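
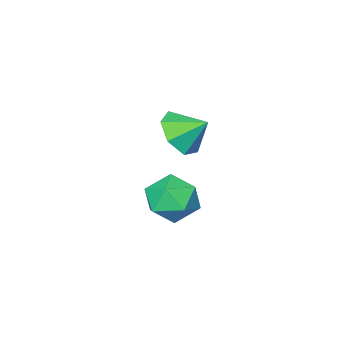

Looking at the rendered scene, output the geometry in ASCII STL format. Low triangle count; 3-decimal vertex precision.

solid 
facet normal 0.423 -0.684 -0.595
outer loop
vertex -0.095 -1.547 -0.113
vertex -0.577 -2.341 0.457
vertex -0.95 -1.81 -0.419
endloop
endfacet
facet normal -0.212 0.951 -0.226
outer loop
vertex -0.095 -1.547 -0.113
vertex -0.95 -1.81 -0.419
vertex -1.123 -1.459 1.223
endloop
endfacet
facet normal 0.424 -0.683 -0.595
outer loop
vertex -0.95 -1.81 -0.419
vertex -0.577 -2.341 0.457
vertex -1.524 -2.473 -0.066
endloop
endfacet
facet normal -0.791 0.575 -0.206
outer loop
vertex -0.95 -1.81 -0.419
vertex -1.524 -2.473 -0.066
vertex -1.123 -1.459 1.223
endloop
endfacet
facet normal 0.424 -0.683 -0.595
outer loop
vertex -1.524 -2.473 -0.066
vertex -0.577 -2.341 0.457
vertex -1.385 -3.037 0.681
endloop
endfacet
facet normal -0.968 0.078 0.239
outer loop
vertex -1.524 -2.473 -0.066
vertex -1.385 -3.037 0.681
vertex -1.123 -1.459 1.223
endloop
endfacet
facet normal 0.424 -0.684 -0.594
outer loop
vertex -1.385 -3.037 0.681
vertex -0.577 -2.341 0.457
vertex -0.638 -3.076 1.259
endloop
endfacet
facet normal -0.609 -0.165 0.776
outer loop
vertex -1.385 -3.037 0.681
vertex -0.638 -3.076 1.259
vertex -1.123 -1.459 1.223
endloop
endfacet
facet normal 0.423 -0.684 -0.594
outer loop
vertex -0.638 -3.076 1.259
vertex -0.577 -2.341 0.457
vertex 0.156 -2.562 1.233
endloop
endfacet
facet normal 0.015 0.027 1.000
outer loop
vertex -0.638 -3.076 1.259
vertex 0.156 -2.562 1.233
vertex -1.123 -1.459 1.223
endloop
endfacet
facet normal 0.423 -0.683 -0.595
outer loop
vertex 0.156 -2.562 1.233
vertex -0.577 -2.341 0.457
vertex 0.397 -1.881 0.622
endloop
endfacet
facet normal 0.435 0.511 0.741
outer loop
vertex 0.156 -2.562 1.233
vertex 0.397 -1.881 0.622
vertex -1.123 -1.459 1.223
endloop
endfacet
facet normal 0.424 -0.684 -0.594
outer loop
vertex 0.397 -1.881 0.622
vertex -0.577 -2.341 0.457
vertex -0.095 -1.547 -0.113
endloop
endfacet
facet normal 0.333 0.922 0.196
outer loop
vertex 0.397 -1.881 0.622
vertex -0.095 -1.547 -0.113
vertex -1.123 -1.459 1.223
endloop
endfacet
facet normal -0.016 0.862 -0.506
outer loop
vertex -0.942 -3.104 -4.889
vertex -1.956 -2.795 -4.33
vertex -0.896 -2.497 -3.856
endloop
endfacet
facet normal 0.654 0.639 -0.405
outer loop
vertex -0.942 -3.104 -4.889
vertex -0.896 -2.497 -3.856
vertex -0.135 -3.402 -4.055
endloop
endfacet
facet normal 0.717 -0.009 -0.697
outer loop
vertex -0.942 -3.104 -4.889
vertex -0.135 -3.402 -4.055
vertex -0.724 -4.258 -4.65
endloop
endfacet
facet normal 0.086 -0.186 -0.979
outer loop
vertex -0.942 -3.104 -4.889
vertex -0.724 -4.258 -4.65
vertex -1.85 -3.884 -4.82
endloop
endfacet
facet normal -0.367 0.352 -0.861
outer loop
vertex -0.942 -3.104 -4.889
vertex -1.85 -3.884 -4.82
vertex -1.956 -2.795 -4.33
endloop
endfacet
facet normal 0.762 0.575 0.298
outer loop
vertex -0.135 -3.402 -4.055
vertex -0.896 -2.497 -3.856
vertex -0.65 -3.276 -2.98
endloop
endfacet
facet normal -0.323 0.937 0.134
outer loop
vertex -0.896 -2.497 -3.856
vertex -1.956 -2.795 -4.33
vertex -1.776 -2.902 -3.15
endloop
endfacet
facet normal -0.891 0.111 -0.440
outer loop
vertex -1.956 -2.795 -4.33
vertex -1.85 -3.884 -4.82
vertex -2.365 -3.758 -3.745
endloop
endfacet
facet normal -0.157 -0.759 -0.631
outer loop
vertex -1.85 -3.884 -4.82
vertex -0.724 -4.258 -4.65
vertex -1.604 -4.663 -3.944
endloop
endfacet
facet normal 0.864 -0.473 -0.175
outer loop
vertex -0.724 -4.258 -4.65
vertex -0.135 -3.402 -4.055
vertex -0.544 -4.365 -3.47
endloop
endfacet
facet normal -0.086 0.186 0.979
outer loop
vertex -1.558 -4.056 -2.911
vertex -0.65 -3.276 -2.98
vertex -1.776 -2.902 -3.15
endloop
endfacet
facet normal -0.717 0.009 0.697
outer loop
vertex -1.558 -4.056 -2.911
vertex -1.776 -2.902 -3.15
vertex -2.365 -3.758 -3.745
endloop
endfacet
facet normal -0.654 -0.639 0.405
outer loop
vertex -1.558 -4.056 -2.911
vertex -2.365 -3.758 -3.745
vertex -1.604 -4.663 -3.944
endloop
endfacet
facet normal 0.016 -0.862 0.506
outer loop
vertex -1.558 -4.056 -2.911
vertex -1.604 -4.663 -3.944
vertex -0.544 -4.365 -3.47
endloop
endfacet
facet normal 0.367 -0.352 0.861
outer loop
vertex -1.558 -4.056 -2.911
vertex -0.544 -4.365 -3.47
vertex -0.65 -3.276 -2.98
endloop
endfacet
facet normal 0.157 0.759 0.631
outer loop
vertex -1.776 -2.902 -3.15
vertex -0.65 -3.276 -2.98
vertex -0.896 -2.497 -3.856
endloop
endfacet
facet normal -0.864 0.473 0.175
outer loop
vertex -2.365 -3.758 -3.745
vertex -1.776 -2.902 -3.15
vertex -1.956 -2.795 -4.33
endloop
endfacet
facet normal -0.762 -0.575 -0.298
outer loop
vertex -1.604 -4.663 -3.944
vertex -2.365 -3.758 -3.745
vertex -1.85 -3.884 -4.82
endloop
endfacet
facet normal 0.323 -0.937 -0.134
outer loop
vertex -0.544 -4.365 -3.47
vertex -1.604 -4.663 -3.944
vertex -0.724 -4.258 -4.65
endloop
endfacet
facet normal 0.891 -0.111 0.440
outer loop
vertex -0.65 -3.276 -2.98
vertex -0.544 -4.365 -3.47
vertex -0.135 -3.402 -4.055
endloop
endfacet

endsolid


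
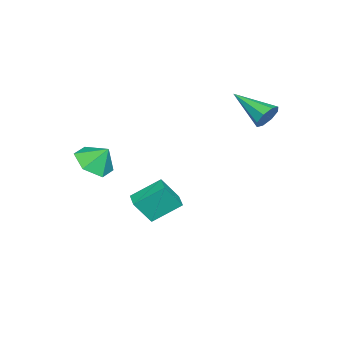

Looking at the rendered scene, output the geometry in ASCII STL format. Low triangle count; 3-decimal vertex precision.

solid 
facet normal 0.288 0.872 -0.395
outer loop
vertex -1.785 4.381 1.735
vertex -2.144 4.724 2.23
vertex -1.49 4.481 2.171
endloop
endfacet
facet normal 0.655 -0.701 -0.283
outer loop
vertex -1.785 4.381 1.735
vertex -1.49 4.481 2.171
vertex -2.716 2.996 3.01
endloop
endfacet
facet normal 0.289 0.873 -0.393
outer loop
vertex -1.49 4.481 2.171
vertex -2.144 4.724 2.23
vertex -1.578 4.722 2.641
endloop
endfacet
facet normal 0.807 -0.450 0.382
outer loop
vertex -1.49 4.481 2.171
vertex -1.578 4.722 2.641
vertex -2.716 2.996 3.01
endloop
endfacet
facet normal 0.290 0.872 -0.395
outer loop
vertex -1.578 4.722 2.641
vertex -2.144 4.724 2.23
vertex -1.997 4.965 2.87
endloop
endfacet
facet normal 0.434 -0.095 0.896
outer loop
vertex -1.578 4.722 2.641
vertex -1.997 4.965 2.87
vertex -2.716 2.996 3.01
endloop
endfacet
facet normal 0.288 0.872 -0.395
outer loop
vertex -1.997 4.965 2.87
vertex -2.144 4.724 2.23
vertex -2.503 5.066 2.724
endloop
endfacet
facet normal -0.245 0.157 0.957
outer loop
vertex -1.997 4.965 2.87
vertex -2.503 5.066 2.724
vertex -2.716 2.996 3.01
endloop
endfacet
facet normal 0.289 0.872 -0.394
outer loop
vertex -2.503 5.066 2.724
vertex -2.144 4.724 2.23
vertex -2.798 4.967 2.288
endloop
endfacet
facet normal -0.834 0.159 0.528
outer loop
vertex -2.503 5.066 2.724
vertex -2.798 4.967 2.288
vertex -2.716 2.996 3.01
endloop
endfacet
facet normal 0.289 0.872 -0.395
outer loop
vertex -2.798 4.967 2.288
vertex -2.144 4.724 2.23
vertex -2.71 4.725 1.818
endloop
endfacet
facet normal -0.986 -0.091 -0.138
outer loop
vertex -2.798 4.967 2.288
vertex -2.71 4.725 1.818
vertex -2.716 2.996 3.01
endloop
endfacet
facet normal 0.289 0.873 -0.394
outer loop
vertex -2.71 4.725 1.818
vertex -2.144 4.724 2.23
vertex -2.291 4.483 1.589
endloop
endfacet
facet normal -0.614 -0.447 -0.651
outer loop
vertex -2.71 4.725 1.818
vertex -2.291 4.483 1.589
vertex -2.716 2.996 3.01
endloop
endfacet
facet normal 0.290 0.872 -0.394
outer loop
vertex -2.291 4.483 1.589
vertex -2.144 4.724 2.23
vertex -1.785 4.381 1.735
endloop
endfacet
facet normal 0.065 -0.699 -0.712
outer loop
vertex -2.291 4.483 1.589
vertex -1.785 4.381 1.735
vertex -2.716 2.996 3.01
endloop
endfacet
facet normal 0.045 -0.599 -0.800
outer loop
vertex 3.089 -0.595 0.32
vertex 2.505 -1.24 0.77
vertex 2.116 -0.531 0.217
endloop
endfacet
facet normal 0.064 0.998 0.019
outer loop
vertex 3.089 -0.595 0.32
vertex 2.116 -0.531 0.217
vertex 2.455 -0.58 1.65
endloop
endfacet
facet normal 0.045 -0.599 -0.800
outer loop
vertex 2.116 -0.531 0.217
vertex 2.505 -1.24 0.77
vertex 1.532 -1.176 0.667
endloop
endfacet
facet normal -0.663 0.727 0.182
outer loop
vertex 2.116 -0.531 0.217
vertex 1.532 -1.176 0.667
vertex 2.455 -0.58 1.65
endloop
endfacet
facet normal 0.045 -0.600 -0.799
outer loop
vertex 1.532 -1.176 0.667
vertex 2.505 -1.24 0.77
vertex 1.921 -1.885 1.221
endloop
endfacet
facet normal -0.754 0.095 0.650
outer loop
vertex 1.532 -1.176 0.667
vertex 1.921 -1.885 1.221
vertex 2.455 -0.58 1.65
endloop
endfacet
facet normal 0.045 -0.600 -0.799
outer loop
vertex 1.921 -1.885 1.221
vertex 2.505 -1.24 0.77
vertex 2.893 -1.949 1.324
endloop
endfacet
facet normal -0.119 -0.266 0.957
outer loop
vertex 1.921 -1.885 1.221
vertex 2.893 -1.949 1.324
vertex 2.455 -0.58 1.65
endloop
endfacet
facet normal 0.046 -0.599 -0.799
outer loop
vertex 2.893 -1.949 1.324
vertex 2.505 -1.24 0.77
vertex 3.477 -1.304 0.874
endloop
endfacet
facet normal 0.607 0.005 0.795
outer loop
vertex 2.893 -1.949 1.324
vertex 3.477 -1.304 0.874
vertex 2.455 -0.58 1.65
endloop
endfacet
facet normal 0.046 -0.599 -0.799
outer loop
vertex 3.477 -1.304 0.874
vertex 2.505 -1.24 0.77
vertex 3.089 -0.595 0.32
endloop
endfacet
facet normal 0.699 0.637 0.326
outer loop
vertex 3.477 -1.304 0.874
vertex 3.089 -0.595 0.32
vertex 2.455 -0.58 1.65
endloop
endfacet
facet normal -0.847 -0.531 0.024
outer loop
vertex 0.096 0.787 -1.201
vertex -0.34 1.43 -2.378
vertex 0.788 -0.356 -2.082
endloop
endfacet
facet normal 0.309 -0.456 0.835
outer loop
vertex 1.5 0.09 -2.102
vertex 0.096 0.787 -1.201
vertex 0.788 -0.356 -2.082
endloop
endfacet
facet normal -0.847 -0.531 0.024
outer loop
vertex 0.788 -0.356 -2.082
vertex -0.34 1.43 -2.378
vertex 0.352 0.287 -3.259
endloop
endfacet
facet normal 0.432 -0.714 -0.550
outer loop
vertex 0.352 0.287 -3.259
vertex 1.5 0.09 -2.102
vertex 0.788 -0.356 -2.082
endloop
endfacet
facet normal -0.432 0.714 0.550
outer loop
vertex 0.096 0.787 -1.201
vertex 0.372 1.876 -2.398
vertex -0.34 1.43 -2.378
endloop
endfacet
facet normal 0.309 -0.456 0.835
outer loop
vertex 0.808 1.233 -1.221
vertex 0.096 0.787 -1.201
vertex 1.5 0.09 -2.102
endloop
endfacet
facet normal -0.432 0.714 0.550
outer loop
vertex 0.808 1.233 -1.221
vertex 0.372 1.876 -2.398
vertex 0.096 0.787 -1.201
endloop
endfacet
facet normal -0.309 0.456 -0.835
outer loop
vertex -0.34 1.43 -2.378
vertex 0.372 1.876 -2.398
vertex 0.352 0.287 -3.259
endloop
endfacet
facet normal 0.432 -0.714 -0.550
outer loop
vertex 1.064 0.733 -3.279
vertex 1.5 0.09 -2.102
vertex 0.352 0.287 -3.259
endloop
endfacet
facet normal -0.309 0.456 -0.835
outer loop
vertex 0.352 0.287 -3.259
vertex 0.372 1.876 -2.398
vertex 1.064 0.733 -3.279
endloop
endfacet
facet normal 0.847 0.531 -0.024
outer loop
vertex 1.064 0.733 -3.279
vertex 0.808 1.233 -1.221
vertex 1.5 0.09 -2.102
endloop
endfacet
facet normal 0.847 0.531 -0.024
outer loop
vertex 0.372 1.876 -2.398
vertex 0.808 1.233 -1.221
vertex 1.064 0.733 -3.279
endloop
endfacet

endsolid


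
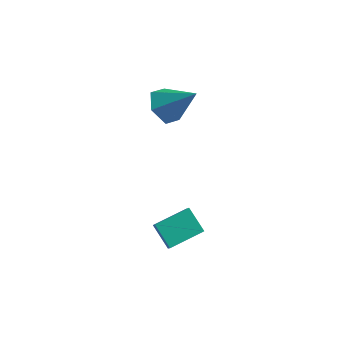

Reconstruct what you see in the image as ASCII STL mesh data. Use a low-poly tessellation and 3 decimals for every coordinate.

solid 
facet normal -0.736 -0.038 -0.676
outer loop
vertex 0.979 3.881 1.581
vertex 0.275 3.943 2.343
vertex 0.638 4.811 1.9
endloop
endfacet
facet normal 0.843 0.423 -0.332
outer loop
vertex 0.979 3.881 1.581
vertex 0.638 4.811 1.9
vertex 1.745 4.017 3.697
endloop
endfacet
facet normal -0.736 -0.037 -0.676
outer loop
vertex 0.638 4.811 1.9
vertex 0.275 3.943 2.343
vertex -0.066 4.872 2.663
endloop
endfacet
facet normal 0.314 0.925 0.215
outer loop
vertex 0.638 4.811 1.9
vertex -0.066 4.872 2.663
vertex 1.745 4.017 3.697
endloop
endfacet
facet normal -0.735 -0.037 -0.677
outer loop
vertex -0.066 4.872 2.663
vertex 0.275 3.943 2.343
vertex -0.43 4.004 3.106
endloop
endfacet
facet normal -0.227 0.517 0.825
outer loop
vertex -0.066 4.872 2.663
vertex -0.43 4.004 3.106
vertex 1.745 4.017 3.697
endloop
endfacet
facet normal -0.735 -0.037 -0.677
outer loop
vertex -0.43 4.004 3.106
vertex 0.275 3.943 2.343
vertex -0.089 3.075 2.786
endloop
endfacet
facet normal -0.239 -0.393 0.888
outer loop
vertex -0.43 4.004 3.106
vertex -0.089 3.075 2.786
vertex 1.745 4.017 3.697
endloop
endfacet
facet normal -0.735 -0.037 -0.677
outer loop
vertex -0.089 3.075 2.786
vertex 0.275 3.943 2.343
vertex 0.615 3.014 2.024
endloop
endfacet
facet normal 0.291 -0.894 0.340
outer loop
vertex -0.089 3.075 2.786
vertex 0.615 3.014 2.024
vertex 1.745 4.017 3.697
endloop
endfacet
facet normal -0.736 -0.037 -0.677
outer loop
vertex 0.615 3.014 2.024
vertex 0.275 3.943 2.343
vertex 0.979 3.881 1.581
endloop
endfacet
facet normal 0.831 -0.487 -0.270
outer loop
vertex 0.615 3.014 2.024
vertex 0.979 3.881 1.581
vertex 1.745 4.017 3.697
endloop
endfacet
facet normal -0.667 0.468 0.580
outer loop
vertex 1.103 -0.058 -2.442
vertex 2.316 1.184 -2.049
vertex 0.856 0.386 -3.085
endloop
endfacet
facet normal -0.681 -0.698 -0.221
outer loop
vertex 1.784 -0.264 -3.891
vertex 1.103 -0.058 -2.442
vertex 0.856 0.386 -3.085
endloop
endfacet
facet normal -0.667 0.468 0.579
outer loop
vertex 0.856 0.386 -3.085
vertex 2.316 1.184 -2.049
vertex 2.069 1.629 -2.693
endloop
endfacet
facet normal -0.302 0.542 -0.784
outer loop
vertex 2.069 1.629 -2.693
vertex 1.784 -0.264 -3.891
vertex 0.856 0.386 -3.085
endloop
endfacet
facet normal 0.301 -0.542 0.784
outer loop
vertex 1.103 -0.058 -2.442
vertex 3.244 0.534 -2.855
vertex 2.316 1.184 -2.049
endloop
endfacet
facet normal -0.681 -0.698 -0.221
outer loop
vertex 2.031 -0.709 -3.247
vertex 1.103 -0.058 -2.442
vertex 1.784 -0.264 -3.891
endloop
endfacet
facet normal 0.301 -0.541 0.785
outer loop
vertex 2.031 -0.709 -3.247
vertex 3.244 0.534 -2.855
vertex 1.103 -0.058 -2.442
endloop
endfacet
facet normal 0.681 0.698 0.221
outer loop
vertex 2.316 1.184 -2.049
vertex 3.244 0.534 -2.855
vertex 2.069 1.629 -2.693
endloop
endfacet
facet normal -0.301 0.542 -0.785
outer loop
vertex 2.997 0.978 -3.498
vertex 1.784 -0.264 -3.891
vertex 2.069 1.629 -2.693
endloop
endfacet
facet normal 0.681 0.698 0.221
outer loop
vertex 2.069 1.629 -2.693
vertex 3.244 0.534 -2.855
vertex 2.997 0.978 -3.498
endloop
endfacet
facet normal 0.667 -0.468 -0.579
outer loop
vertex 2.997 0.978 -3.498
vertex 2.031 -0.709 -3.247
vertex 1.784 -0.264 -3.891
endloop
endfacet
facet normal 0.667 -0.468 -0.580
outer loop
vertex 3.244 0.534 -2.855
vertex 2.031 -0.709 -3.247
vertex 2.997 0.978 -3.498
endloop
endfacet

endsolid


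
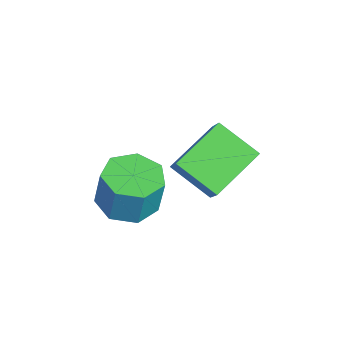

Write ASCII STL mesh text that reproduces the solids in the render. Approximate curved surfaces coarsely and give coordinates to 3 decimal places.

solid 
facet normal -0.153 -0.124 -0.980
outer loop
vertex 3.405 -0.751 -1.751
vertex 2.369 -0.989 -1.559
vertex 2.814 -0.023 -1.751
endloop
endfacet
facet normal 0.761 0.618 -0.197
outer loop
vertex 3.405 -0.751 -1.751
vertex 2.814 -0.023 -1.751
vertex 3.647 -0.553 -0.192
endloop
endfacet
facet normal 0.761 0.619 -0.196
outer loop
vertex 3.647 -0.553 -0.192
vertex 2.814 -0.023 -1.751
vertex 3.056 0.174 -0.192
endloop
endfacet
facet normal 0.152 0.124 0.981
outer loop
vertex 3.647 -0.553 -0.192
vertex 3.056 0.174 -0.192
vertex 2.611 -0.791 -0.001
endloop
endfacet
facet normal -0.152 -0.125 -0.980
outer loop
vertex 2.814 -0.023 -1.751
vertex 2.369 -0.989 -1.559
vertex 1.887 -0.023 -1.607
endloop
endfacet
facet normal -0.019 0.992 -0.122
outer loop
vertex 2.814 -0.023 -1.751
vertex 1.887 -0.023 -1.607
vertex 3.056 0.174 -0.192
endloop
endfacet
facet normal -0.019 0.992 -0.122
outer loop
vertex 3.056 0.174 -0.192
vertex 1.887 -0.023 -1.607
vertex 2.13 0.174 -0.048
endloop
endfacet
facet normal 0.152 0.124 0.981
outer loop
vertex 3.056 0.174 -0.192
vertex 2.13 0.174 -0.048
vertex 2.611 -0.791 -0.001
endloop
endfacet
facet normal -0.152 -0.125 -0.980
outer loop
vertex 1.887 -0.023 -1.607
vertex 2.369 -0.989 -1.559
vertex 1.324 -0.75 -1.427
endloop
endfacet
facet normal -0.785 0.618 0.044
outer loop
vertex 1.887 -0.023 -1.607
vertex 1.324 -0.75 -1.427
vertex 2.13 0.174 -0.048
endloop
endfacet
facet normal -0.784 0.619 0.043
outer loop
vertex 2.13 0.174 -0.048
vertex 1.324 -0.75 -1.427
vertex 1.566 -0.553 0.132
endloop
endfacet
facet normal 0.153 0.124 0.980
outer loop
vertex 2.13 0.174 -0.048
vertex 1.566 -0.553 0.132
vertex 2.611 -0.791 -0.001
endloop
endfacet
facet normal -0.152 -0.124 -0.981
outer loop
vertex 1.324 -0.75 -1.427
vertex 2.369 -0.989 -1.559
vertex 1.547 -1.657 -1.347
endloop
endfacet
facet normal -0.959 -0.220 0.177
outer loop
vertex 1.324 -0.75 -1.427
vertex 1.547 -1.657 -1.347
vertex 1.566 -0.553 0.132
endloop
endfacet
facet normal -0.959 -0.220 0.177
outer loop
vertex 1.566 -0.553 0.132
vertex 1.547 -1.657 -1.347
vertex 1.789 -1.459 0.212
endloop
endfacet
facet normal 0.153 0.124 0.980
outer loop
vertex 1.566 -0.553 0.132
vertex 1.789 -1.459 0.212
vertex 2.611 -0.791 -0.001
endloop
endfacet
facet normal -0.152 -0.124 -0.981
outer loop
vertex 1.547 -1.657 -1.347
vertex 2.369 -0.989 -1.559
vertex 2.389 -2.06 -1.427
endloop
endfacet
facet normal -0.411 -0.894 0.177
outer loop
vertex 1.547 -1.657 -1.347
vertex 2.389 -2.06 -1.427
vertex 1.789 -1.459 0.212
endloop
endfacet
facet normal -0.412 -0.894 0.177
outer loop
vertex 1.789 -1.459 0.212
vertex 2.389 -2.06 -1.427
vertex 2.632 -1.863 0.132
endloop
endfacet
facet normal 0.153 0.125 0.980
outer loop
vertex 1.789 -1.459 0.212
vertex 2.632 -1.863 0.132
vertex 2.611 -0.791 -0.001
endloop
endfacet
facet normal -0.152 -0.124 -0.981
outer loop
vertex 2.389 -2.06 -1.427
vertex 2.369 -0.989 -1.559
vertex 3.216 -1.657 -1.606
endloop
endfacet
facet normal 0.445 -0.894 0.044
outer loop
vertex 2.389 -2.06 -1.427
vertex 3.216 -1.657 -1.606
vertex 2.632 -1.863 0.132
endloop
endfacet
facet normal 0.446 -0.894 0.044
outer loop
vertex 2.632 -1.863 0.132
vertex 3.216 -1.657 -1.606
vertex 3.458 -1.46 -0.048
endloop
endfacet
facet normal 0.153 0.125 0.980
outer loop
vertex 2.632 -1.863 0.132
vertex 3.458 -1.46 -0.048
vertex 2.611 -0.791 -0.001
endloop
endfacet
facet normal -0.153 -0.125 -0.980
outer loop
vertex 3.216 -1.657 -1.606
vertex 2.369 -0.989 -1.559
vertex 3.405 -0.751 -1.751
endloop
endfacet
facet normal 0.967 -0.221 -0.122
outer loop
vertex 3.216 -1.657 -1.606
vertex 3.405 -0.751 -1.751
vertex 3.458 -1.46 -0.048
endloop
endfacet
facet normal 0.968 -0.221 -0.122
outer loop
vertex 3.458 -1.46 -0.048
vertex 3.405 -0.751 -1.751
vertex 3.647 -0.553 -0.192
endloop
endfacet
facet normal 0.152 0.124 0.981
outer loop
vertex 3.458 -1.46 -0.048
vertex 3.647 -0.553 -0.192
vertex 2.611 -0.791 -0.001
endloop
endfacet
facet normal -0.518 -0.684 0.514
outer loop
vertex 2.292 0.616 0.151
vertex 1.131 2.173 1.051
vertex 1.366 0.531 -0.895
endloop
endfacet
facet normal 0.542 -0.728 -0.420
outer loop
vertex 2.289 1.747 -1.811
vertex 2.292 0.616 0.151
vertex 1.366 0.531 -0.895
endloop
endfacet
facet normal -0.518 -0.683 0.514
outer loop
vertex 1.366 0.531 -0.895
vertex 1.131 2.173 1.051
vertex 0.206 2.087 0.004
endloop
endfacet
facet normal -0.661 -0.061 -0.748
outer loop
vertex 0.206 2.087 0.004
vertex 2.289 1.747 -1.811
vertex 1.366 0.531 -0.895
endloop
endfacet
facet normal 0.661 0.061 0.748
outer loop
vertex 2.292 0.616 0.151
vertex 2.054 3.389 0.135
vertex 1.131 2.173 1.051
endloop
endfacet
facet normal 0.543 -0.727 -0.420
outer loop
vertex 3.214 1.833 -0.764
vertex 2.292 0.616 0.151
vertex 2.289 1.747 -1.811
endloop
endfacet
facet normal 0.661 0.061 0.748
outer loop
vertex 3.214 1.833 -0.764
vertex 2.054 3.389 0.135
vertex 2.292 0.616 0.151
endloop
endfacet
facet normal -0.543 0.728 0.420
outer loop
vertex 1.131 2.173 1.051
vertex 2.054 3.389 0.135
vertex 0.206 2.087 0.004
endloop
endfacet
facet normal -0.661 -0.061 -0.748
outer loop
vertex 1.128 3.304 -0.911
vertex 2.289 1.747 -1.811
vertex 0.206 2.087 0.004
endloop
endfacet
facet normal -0.542 0.727 0.421
outer loop
vertex 0.206 2.087 0.004
vertex 2.054 3.389 0.135
vertex 1.128 3.304 -0.911
endloop
endfacet
facet normal 0.518 0.684 -0.514
outer loop
vertex 1.128 3.304 -0.911
vertex 3.214 1.833 -0.764
vertex 2.289 1.747 -1.811
endloop
endfacet
facet normal 0.518 0.683 -0.514
outer loop
vertex 2.054 3.389 0.135
vertex 3.214 1.833 -0.764
vertex 1.128 3.304 -0.911
endloop
endfacet

endsolid


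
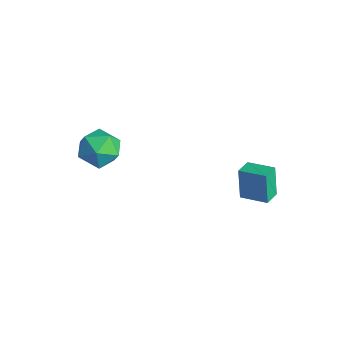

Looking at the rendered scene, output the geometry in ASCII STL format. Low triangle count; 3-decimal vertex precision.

solid 
facet normal -0.527 0.822 -0.216
outer loop
vertex 1.099 3.484 -0.827
vertex 2.123 4.201 -0.599
vertex 1.504 3.365 -2.267
endloop
endfacet
facet normal -0.806 -0.564 -0.180
outer loop
vertex 1.957 2.659 -2.081
vertex 1.099 3.484 -0.827
vertex 1.504 3.365 -2.267
endloop
endfacet
facet normal -0.528 0.822 -0.216
outer loop
vertex 1.504 3.365 -2.267
vertex 2.123 4.201 -0.599
vertex 2.527 4.082 -2.039
endloop
endfacet
facet normal 0.270 -0.080 -0.960
outer loop
vertex 2.527 4.082 -2.039
vertex 1.957 2.659 -2.081
vertex 1.504 3.365 -2.267
endloop
endfacet
facet normal -0.270 0.080 0.960
outer loop
vertex 1.099 3.484 -0.827
vertex 2.576 3.495 -0.413
vertex 2.123 4.201 -0.599
endloop
endfacet
facet normal -0.805 -0.565 -0.179
outer loop
vertex 1.553 2.778 -0.641
vertex 1.099 3.484 -0.827
vertex 1.957 2.659 -2.081
endloop
endfacet
facet normal -0.270 0.079 0.960
outer loop
vertex 1.553 2.778 -0.641
vertex 2.576 3.495 -0.413
vertex 1.099 3.484 -0.827
endloop
endfacet
facet normal 0.806 0.564 0.179
outer loop
vertex 2.123 4.201 -0.599
vertex 2.576 3.495 -0.413
vertex 2.527 4.082 -2.039
endloop
endfacet
facet normal 0.269 -0.080 -0.960
outer loop
vertex 2.981 3.376 -1.853
vertex 1.957 2.659 -2.081
vertex 2.527 4.082 -2.039
endloop
endfacet
facet normal 0.805 0.565 0.180
outer loop
vertex 2.527 4.082 -2.039
vertex 2.576 3.495 -0.413
vertex 2.981 3.376 -1.853
endloop
endfacet
facet normal 0.527 -0.822 0.216
outer loop
vertex 2.981 3.376 -1.853
vertex 1.553 2.778 -0.641
vertex 1.957 2.659 -2.081
endloop
endfacet
facet normal 0.528 -0.822 0.216
outer loop
vertex 2.576 3.495 -0.413
vertex 1.553 2.778 -0.641
vertex 2.981 3.376 -1.853
endloop
endfacet
facet normal -0.176 0.824 -0.539
outer loop
vertex -1.874 -1.272 -1.111
vertex -2.892 -1.321 -0.854
vertex -2.222 -0.782 -0.248
endloop
endfacet
facet normal 0.488 0.829 -0.274
outer loop
vertex -1.874 -1.272 -1.111
vertex -2.222 -0.782 -0.248
vertex -1.312 -1.309 -0.223
endloop
endfacet
facet normal 0.824 0.246 -0.511
outer loop
vertex -1.874 -1.272 -1.111
vertex -1.312 -1.309 -0.223
vertex -1.42 -2.172 -0.813
endloop
endfacet
facet normal 0.369 -0.119 -0.922
outer loop
vertex -1.874 -1.272 -1.111
vertex -1.42 -2.172 -0.813
vertex -2.396 -2.179 -1.203
endloop
endfacet
facet normal -0.248 0.238 -0.939
outer loop
vertex -1.874 -1.272 -1.111
vertex -2.396 -2.179 -1.203
vertex -2.892 -1.321 -0.854
endloop
endfacet
facet normal 0.441 0.783 0.438
outer loop
vertex -1.312 -1.309 -0.223
vertex -2.222 -0.782 -0.248
vertex -1.984 -1.381 0.583
endloop
endfacet
facet normal -0.632 0.775 0.009
outer loop
vertex -2.222 -0.782 -0.248
vertex -2.892 -1.321 -0.854
vertex -2.96 -1.388 0.193
endloop
endfacet
facet normal -0.749 -0.173 -0.640
outer loop
vertex -2.892 -1.321 -0.854
vertex -2.396 -2.179 -1.203
vertex -3.068 -2.251 -0.397
endloop
endfacet
facet normal 0.250 -0.750 -0.612
outer loop
vertex -2.396 -2.179 -1.203
vertex -1.42 -2.172 -0.813
vertex -2.158 -2.778 -0.372
endloop
endfacet
facet normal 0.986 -0.160 0.054
outer loop
vertex -1.42 -2.172 -0.813
vertex -1.312 -1.309 -0.223
vertex -1.488 -2.239 0.234
endloop
endfacet
facet normal -0.369 0.119 0.922
outer loop
vertex -2.506 -2.288 0.491
vertex -1.984 -1.381 0.583
vertex -2.96 -1.388 0.193
endloop
endfacet
facet normal -0.824 -0.246 0.511
outer loop
vertex -2.506 -2.288 0.491
vertex -2.96 -1.388 0.193
vertex -3.068 -2.251 -0.397
endloop
endfacet
facet normal -0.488 -0.829 0.274
outer loop
vertex -2.506 -2.288 0.491
vertex -3.068 -2.251 -0.397
vertex -2.158 -2.778 -0.372
endloop
endfacet
facet normal 0.176 -0.824 0.539
outer loop
vertex -2.506 -2.288 0.491
vertex -2.158 -2.778 -0.372
vertex -1.488 -2.239 0.234
endloop
endfacet
facet normal 0.248 -0.238 0.939
outer loop
vertex -2.506 -2.288 0.491
vertex -1.488 -2.239 0.234
vertex -1.984 -1.381 0.583
endloop
endfacet
facet normal -0.250 0.750 0.612
outer loop
vertex -2.96 -1.388 0.193
vertex -1.984 -1.381 0.583
vertex -2.222 -0.782 -0.248
endloop
endfacet
facet normal -0.986 0.160 -0.054
outer loop
vertex -3.068 -2.251 -0.397
vertex -2.96 -1.388 0.193
vertex -2.892 -1.321 -0.854
endloop
endfacet
facet normal -0.441 -0.783 -0.438
outer loop
vertex -2.158 -2.778 -0.372
vertex -3.068 -2.251 -0.397
vertex -2.396 -2.179 -1.203
endloop
endfacet
facet normal 0.632 -0.775 -0.009
outer loop
vertex -1.488 -2.239 0.234
vertex -2.158 -2.778 -0.372
vertex -1.42 -2.172 -0.813
endloop
endfacet
facet normal 0.749 0.173 0.640
outer loop
vertex -1.984 -1.381 0.583
vertex -1.488 -2.239 0.234
vertex -1.312 -1.309 -0.223
endloop
endfacet

endsolid


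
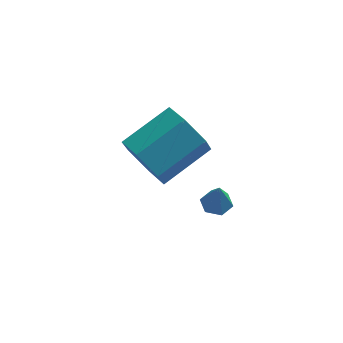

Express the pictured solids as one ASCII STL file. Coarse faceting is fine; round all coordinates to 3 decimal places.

solid 
facet normal -0.752 -0.512 -0.415
outer loop
vertex 2.039 -0.467 -2.013
vertex 1.39 -0.057 -1.342
vertex 1.565 0.408 -2.233
endloop
endfacet
facet normal 0.466 0.030 -0.884
outer loop
vertex 2.039 -0.467 -2.013
vertex 1.565 0.408 -2.233
vertex 3.499 0.526 -1.209
endloop
endfacet
facet normal 0.466 0.031 -0.884
outer loop
vertex 3.499 0.526 -1.209
vertex 1.565 0.408 -2.233
vertex 3.024 1.402 -1.429
endloop
endfacet
facet normal 0.752 0.512 0.414
outer loop
vertex 3.499 0.526 -1.209
vertex 3.024 1.402 -1.429
vertex 2.85 0.937 -0.538
endloop
endfacet
facet normal -0.752 -0.512 -0.415
outer loop
vertex 1.565 0.408 -2.233
vertex 1.39 -0.057 -1.342
vertex 0.915 0.819 -1.562
endloop
endfacet
facet normal -0.170 0.758 -0.629
outer loop
vertex 1.565 0.408 -2.233
vertex 0.915 0.819 -1.562
vertex 3.024 1.402 -1.429
endloop
endfacet
facet normal -0.170 0.759 -0.628
outer loop
vertex 3.024 1.402 -1.429
vertex 0.915 0.819 -1.562
vertex 2.375 1.812 -0.758
endloop
endfacet
facet normal 0.752 0.512 0.414
outer loop
vertex 3.024 1.402 -1.429
vertex 2.375 1.812 -0.758
vertex 2.85 0.937 -0.538
endloop
endfacet
facet normal -0.752 -0.512 -0.414
outer loop
vertex 0.915 0.819 -1.562
vertex 1.39 -0.057 -1.342
vertex 0.741 0.354 -0.671
endloop
endfacet
facet normal -0.636 0.728 0.256
outer loop
vertex 0.915 0.819 -1.562
vertex 0.741 0.354 -0.671
vertex 2.375 1.812 -0.758
endloop
endfacet
facet normal -0.636 0.728 0.256
outer loop
vertex 2.375 1.812 -0.758
vertex 0.741 0.354 -0.671
vertex 2.201 1.347 0.133
endloop
endfacet
facet normal 0.752 0.512 0.414
outer loop
vertex 2.375 1.812 -0.758
vertex 2.201 1.347 0.133
vertex 2.85 0.937 -0.538
endloop
endfacet
facet normal -0.752 -0.512 -0.414
outer loop
vertex 0.741 0.354 -0.671
vertex 1.39 -0.057 -1.342
vertex 1.216 -0.522 -0.451
endloop
endfacet
facet normal -0.466 -0.031 0.884
outer loop
vertex 0.741 0.354 -0.671
vertex 1.216 -0.522 -0.451
vertex 2.201 1.347 0.133
endloop
endfacet
facet normal -0.466 -0.030 0.884
outer loop
vertex 2.201 1.347 0.133
vertex 1.216 -0.522 -0.451
vertex 2.675 0.472 0.353
endloop
endfacet
facet normal 0.752 0.512 0.415
outer loop
vertex 2.201 1.347 0.133
vertex 2.675 0.472 0.353
vertex 2.85 0.937 -0.538
endloop
endfacet
facet normal -0.752 -0.512 -0.414
outer loop
vertex 1.216 -0.522 -0.451
vertex 1.39 -0.057 -1.342
vertex 1.865 -0.932 -1.122
endloop
endfacet
facet normal 0.171 -0.759 0.629
outer loop
vertex 1.216 -0.522 -0.451
vertex 1.865 -0.932 -1.122
vertex 2.675 0.472 0.353
endloop
endfacet
facet normal 0.170 -0.759 0.629
outer loop
vertex 2.675 0.472 0.353
vertex 1.865 -0.932 -1.122
vertex 3.325 0.061 -0.318
endloop
endfacet
facet normal 0.752 0.512 0.415
outer loop
vertex 2.675 0.472 0.353
vertex 3.325 0.061 -0.318
vertex 2.85 0.937 -0.538
endloop
endfacet
facet normal -0.752 -0.512 -0.414
outer loop
vertex 1.865 -0.932 -1.122
vertex 1.39 -0.057 -1.342
vertex 2.039 -0.467 -2.013
endloop
endfacet
facet normal 0.636 -0.728 -0.256
outer loop
vertex 1.865 -0.932 -1.122
vertex 2.039 -0.467 -2.013
vertex 3.325 0.061 -0.318
endloop
endfacet
facet normal 0.636 -0.728 -0.256
outer loop
vertex 3.325 0.061 -0.318
vertex 2.039 -0.467 -2.013
vertex 3.499 0.526 -1.209
endloop
endfacet
facet normal 0.752 0.512 0.414
outer loop
vertex 3.325 0.061 -0.318
vertex 3.499 0.526 -1.209
vertex 2.85 0.937 -0.538
endloop
endfacet
facet normal -0.065 0.231 -0.971
outer loop
vertex 3.937 -2.449 -0.382
vertex 3.597 -2.81 -0.445
vertex 3.45 -2.347 -0.325
endloop
endfacet
facet normal 0.232 0.790 0.568
outer loop
vertex 3.937 -2.449 -0.382
vertex 3.45 -2.347 -0.325
vertex 3.663 -3.05 0.565
endloop
endfacet
facet normal -0.064 0.231 -0.971
outer loop
vertex 3.45 -2.347 -0.325
vertex 3.597 -2.81 -0.445
vertex 3.11 -2.709 -0.389
endloop
endfacet
facet normal -0.651 0.512 0.560
outer loop
vertex 3.45 -2.347 -0.325
vertex 3.11 -2.709 -0.389
vertex 3.663 -3.05 0.565
endloop
endfacet
facet normal -0.064 0.230 -0.971
outer loop
vertex 3.11 -2.709 -0.389
vertex 3.597 -2.81 -0.445
vertex 3.257 -3.171 -0.508
endloop
endfacet
facet normal -0.856 -0.366 0.365
outer loop
vertex 3.11 -2.709 -0.389
vertex 3.257 -3.171 -0.508
vertex 3.663 -3.05 0.565
endloop
endfacet
facet normal -0.064 0.230 -0.971
outer loop
vertex 3.257 -3.171 -0.508
vertex 3.597 -2.81 -0.445
vertex 3.743 -3.273 -0.564
endloop
endfacet
facet normal -0.182 -0.967 0.178
outer loop
vertex 3.257 -3.171 -0.508
vertex 3.743 -3.273 -0.564
vertex 3.663 -3.05 0.565
endloop
endfacet
facet normal -0.064 0.230 -0.971
outer loop
vertex 3.743 -3.273 -0.564
vertex 3.597 -2.81 -0.445
vertex 4.083 -2.912 -0.501
endloop
endfacet
facet normal 0.699 -0.691 0.186
outer loop
vertex 3.743 -3.273 -0.564
vertex 4.083 -2.912 -0.501
vertex 3.663 -3.05 0.565
endloop
endfacet
facet normal -0.064 0.230 -0.971
outer loop
vertex 4.083 -2.912 -0.501
vertex 3.597 -2.81 -0.445
vertex 3.937 -2.449 -0.382
endloop
endfacet
facet normal 0.905 0.188 0.381
outer loop
vertex 4.083 -2.912 -0.501
vertex 3.937 -2.449 -0.382
vertex 3.663 -3.05 0.565
endloop
endfacet

endsolid


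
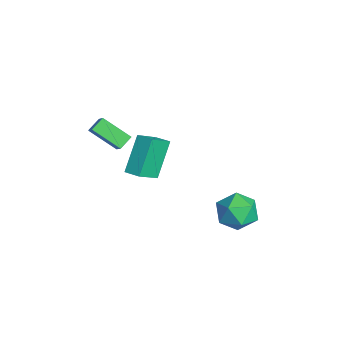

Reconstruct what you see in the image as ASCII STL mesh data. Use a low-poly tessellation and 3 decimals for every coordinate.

solid 
facet normal -0.741 -0.032 -0.671
outer loop
vertex -3.113 -3.027 1.439
vertex -2.27 -1.824 0.452
vertex -2.71 -3.65 1.024
endloop
endfacet
facet normal -0.476 -0.680 0.558
outer loop
vertex -1.91 -3.616 1.748
vertex -3.113 -3.027 1.439
vertex -2.71 -3.65 1.024
endloop
endfacet
facet normal -0.742 -0.031 -0.670
outer loop
vertex -2.71 -3.65 1.024
vertex -2.27 -1.824 0.452
vertex -1.868 -2.447 0.036
endloop
endfacet
facet normal 0.473 -0.733 -0.489
outer loop
vertex -1.868 -2.447 0.036
vertex -1.91 -3.616 1.748
vertex -2.71 -3.65 1.024
endloop
endfacet
facet normal -0.473 0.733 0.489
outer loop
vertex -3.113 -3.027 1.439
vertex -1.47 -1.79 1.176
vertex -2.27 -1.824 0.452
endloop
endfacet
facet normal -0.476 -0.680 0.558
outer loop
vertex -2.312 -2.993 2.164
vertex -3.113 -3.027 1.439
vertex -1.91 -3.616 1.748
endloop
endfacet
facet normal -0.473 0.733 0.489
outer loop
vertex -2.312 -2.993 2.164
vertex -1.47 -1.79 1.176
vertex -3.113 -3.027 1.439
endloop
endfacet
facet normal 0.476 0.680 -0.558
outer loop
vertex -2.27 -1.824 0.452
vertex -1.47 -1.79 1.176
vertex -1.868 -2.447 0.036
endloop
endfacet
facet normal 0.473 -0.733 -0.489
outer loop
vertex -1.067 -2.413 0.761
vertex -1.91 -3.616 1.748
vertex -1.868 -2.447 0.036
endloop
endfacet
facet normal 0.476 0.680 -0.558
outer loop
vertex -1.868 -2.447 0.036
vertex -1.47 -1.79 1.176
vertex -1.067 -2.413 0.761
endloop
endfacet
facet normal 0.741 0.031 0.670
outer loop
vertex -1.067 -2.413 0.761
vertex -2.312 -2.993 2.164
vertex -1.91 -3.616 1.748
endloop
endfacet
facet normal 0.741 0.032 0.671
outer loop
vertex -1.47 -1.79 1.176
vertex -2.312 -2.993 2.164
vertex -1.067 -2.413 0.761
endloop
endfacet
facet normal -0.434 0.665 -0.608
outer loop
vertex 0.339 -1.015 2.508
vertex 0.988 -0.479 2.631
vertex 1.36 -1.87 0.846
endloop
endfacet
facet normal -0.763 -0.630 -0.145
outer loop
vertex 2.032 -2.901 1.789
vertex 0.339 -1.015 2.508
vertex 1.36 -1.87 0.846
endloop
endfacet
facet normal -0.433 0.665 -0.608
outer loop
vertex 1.36 -1.87 0.846
vertex 0.988 -0.479 2.631
vertex 2.009 -1.335 0.969
endloop
endfacet
facet normal 0.479 -0.402 -0.781
outer loop
vertex 2.009 -1.335 0.969
vertex 2.032 -2.901 1.789
vertex 1.36 -1.87 0.846
endloop
endfacet
facet normal -0.479 0.401 0.780
outer loop
vertex 0.339 -1.015 2.508
vertex 1.66 -1.51 3.574
vertex 0.988 -0.479 2.631
endloop
endfacet
facet normal -0.763 -0.630 -0.144
outer loop
vertex 1.011 -2.045 3.451
vertex 0.339 -1.015 2.508
vertex 2.032 -2.901 1.789
endloop
endfacet
facet normal -0.479 0.402 0.780
outer loop
vertex 1.011 -2.045 3.451
vertex 1.66 -1.51 3.574
vertex 0.339 -1.015 2.508
endloop
endfacet
facet normal 0.763 0.630 0.145
outer loop
vertex 0.988 -0.479 2.631
vertex 1.66 -1.51 3.574
vertex 2.009 -1.335 0.969
endloop
endfacet
facet normal 0.480 -0.402 -0.780
outer loop
vertex 2.681 -2.365 1.912
vertex 2.032 -2.901 1.789
vertex 2.009 -1.335 0.969
endloop
endfacet
facet normal 0.763 0.630 0.145
outer loop
vertex 2.009 -1.335 0.969
vertex 1.66 -1.51 3.574
vertex 2.681 -2.365 1.912
endloop
endfacet
facet normal 0.434 -0.665 0.609
outer loop
vertex 2.681 -2.365 1.912
vertex 1.011 -2.045 3.451
vertex 2.032 -2.901 1.789
endloop
endfacet
facet normal 0.433 -0.665 0.608
outer loop
vertex 1.66 -1.51 3.574
vertex 1.011 -2.045 3.451
vertex 2.681 -2.365 1.912
endloop
endfacet
facet normal -0.755 0.436 0.490
outer loop
vertex -0.137 2.931 -3.436
vertex 0.511 2.935 -2.44
vertex 0.561 3.859 -3.186
endloop
endfacet
facet normal -0.757 0.623 -0.199
outer loop
vertex -0.137 2.931 -3.436
vertex 0.561 3.859 -3.186
vertex 0.507 3.438 -4.296
endloop
endfacet
facet normal -0.808 0.027 -0.589
outer loop
vertex -0.137 2.931 -3.436
vertex 0.507 3.438 -4.296
vertex 0.424 2.254 -4.236
endloop
endfacet
facet normal -0.838 -0.527 -0.141
outer loop
vertex -0.137 2.931 -3.436
vertex 0.424 2.254 -4.236
vertex 0.426 1.944 -3.089
endloop
endfacet
facet normal -0.805 -0.275 0.525
outer loop
vertex -0.137 2.931 -3.436
vertex 0.426 1.944 -3.089
vertex 0.511 2.935 -2.44
endloop
endfacet
facet normal -0.128 0.929 -0.346
outer loop
vertex 0.507 3.438 -4.296
vertex 0.561 3.859 -3.186
vertex 1.554 3.756 -3.831
endloop
endfacet
facet normal -0.127 0.627 0.768
outer loop
vertex 0.561 3.859 -3.186
vertex 0.511 2.935 -2.44
vertex 1.556 3.446 -2.684
endloop
endfacet
facet normal -0.208 -0.523 0.826
outer loop
vertex 0.511 2.935 -2.44
vertex 0.426 1.944 -3.089
vertex 1.473 2.262 -2.624
endloop
endfacet
facet normal -0.260 -0.932 -0.252
outer loop
vertex 0.426 1.944 -3.089
vertex 0.424 2.254 -4.236
vertex 1.419 1.841 -3.734
endloop
endfacet
facet normal -0.211 -0.035 -0.977
outer loop
vertex 0.424 2.254 -4.236
vertex 0.507 3.438 -4.296
vertex 1.469 2.765 -4.48
endloop
endfacet
facet normal 0.838 0.527 0.141
outer loop
vertex 2.117 2.769 -3.484
vertex 1.554 3.756 -3.831
vertex 1.556 3.446 -2.684
endloop
endfacet
facet normal 0.808 -0.027 0.589
outer loop
vertex 2.117 2.769 -3.484
vertex 1.556 3.446 -2.684
vertex 1.473 2.262 -2.624
endloop
endfacet
facet normal 0.757 -0.623 0.199
outer loop
vertex 2.117 2.769 -3.484
vertex 1.473 2.262 -2.624
vertex 1.419 1.841 -3.734
endloop
endfacet
facet normal 0.755 -0.436 -0.490
outer loop
vertex 2.117 2.769 -3.484
vertex 1.419 1.841 -3.734
vertex 1.469 2.765 -4.48
endloop
endfacet
facet normal 0.805 0.275 -0.525
outer loop
vertex 2.117 2.769 -3.484
vertex 1.469 2.765 -4.48
vertex 1.554 3.756 -3.831
endloop
endfacet
facet normal 0.260 0.932 0.252
outer loop
vertex 1.556 3.446 -2.684
vertex 1.554 3.756 -3.831
vertex 0.561 3.859 -3.186
endloop
endfacet
facet normal 0.211 0.035 0.977
outer loop
vertex 1.473 2.262 -2.624
vertex 1.556 3.446 -2.684
vertex 0.511 2.935 -2.44
endloop
endfacet
facet normal 0.128 -0.929 0.346
outer loop
vertex 1.419 1.841 -3.734
vertex 1.473 2.262 -2.624
vertex 0.426 1.944 -3.089
endloop
endfacet
facet normal 0.127 -0.627 -0.768
outer loop
vertex 1.469 2.765 -4.48
vertex 1.419 1.841 -3.734
vertex 0.424 2.254 -4.236
endloop
endfacet
facet normal 0.208 0.523 -0.826
outer loop
vertex 1.554 3.756 -3.831
vertex 1.469 2.765 -4.48
vertex 0.507 3.438 -4.296
endloop
endfacet

endsolid


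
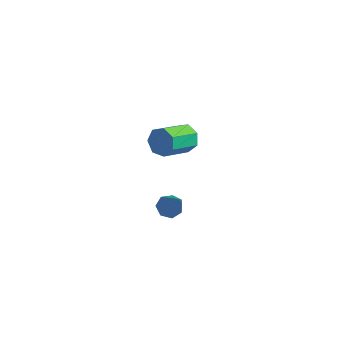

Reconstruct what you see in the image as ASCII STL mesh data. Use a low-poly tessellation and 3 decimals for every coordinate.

solid 
facet normal -0.548 0.329 -0.769
outer loop
vertex 2.053 -3.347 1.978
vertex 1.571 -3.528 2.244
vertex 1.831 -3.011 2.28
endloop
endfacet
facet normal 0.831 0.556 -0.008
outer loop
vertex 2.053 -3.347 1.978
vertex 1.831 -3.011 2.28
vertex 2.609 -4.152 3.696
endloop
endfacet
facet normal -0.550 0.330 -0.767
outer loop
vertex 1.831 -3.011 2.28
vertex 1.571 -3.528 2.244
vertex 1.414 -3.065 2.556
endloop
endfacet
facet normal 0.242 0.816 0.525
outer loop
vertex 1.831 -3.011 2.28
vertex 1.414 -3.065 2.556
vertex 2.609 -4.152 3.696
endloop
endfacet
facet normal -0.549 0.331 -0.767
outer loop
vertex 1.414 -3.065 2.556
vertex 1.571 -3.528 2.244
vertex 1.114 -3.468 2.597
endloop
endfacet
facet normal -0.420 0.396 0.817
outer loop
vertex 1.414 -3.065 2.556
vertex 1.114 -3.468 2.597
vertex 2.609 -4.152 3.696
endloop
endfacet
facet normal -0.550 0.329 -0.768
outer loop
vertex 1.114 -3.468 2.597
vertex 1.571 -3.528 2.244
vertex 1.159 -3.916 2.373
endloop
endfacet
facet normal -0.655 -0.390 0.648
outer loop
vertex 1.114 -3.468 2.597
vertex 1.159 -3.916 2.373
vertex 2.609 -4.152 3.696
endloop
endfacet
facet normal -0.550 0.329 -0.768
outer loop
vertex 1.159 -3.916 2.373
vertex 1.571 -3.528 2.244
vertex 1.514 -4.072 2.052
endloop
endfacet
facet normal -0.286 -0.947 0.144
outer loop
vertex 1.159 -3.916 2.373
vertex 1.514 -4.072 2.052
vertex 2.609 -4.152 3.696
endloop
endfacet
facet normal -0.549 0.329 -0.769
outer loop
vertex 1.514 -4.072 2.052
vertex 1.571 -3.528 2.244
vertex 1.912 -3.819 1.876
endloop
endfacet
facet normal 0.407 -0.858 -0.313
outer loop
vertex 1.514 -4.072 2.052
vertex 1.912 -3.819 1.876
vertex 2.609 -4.152 3.696
endloop
endfacet
facet normal -0.548 0.330 -0.769
outer loop
vertex 1.912 -3.819 1.876
vertex 1.571 -3.528 2.244
vertex 2.053 -3.347 1.978
endloop
endfacet
facet normal 0.905 -0.188 -0.381
outer loop
vertex 1.912 -3.819 1.876
vertex 2.053 -3.347 1.978
vertex 2.609 -4.152 3.696
endloop
endfacet
facet normal 0.148 0.913 -0.380
outer loop
vertex -1.377 2.786 1.248
vertex -1.936 2.662 0.733
vertex -1.992 2.965 1.439
endloop
endfacet
facet normal 0.363 0.307 0.880
outer loop
vertex -1.377 2.786 1.248
vertex -1.992 2.965 1.439
vertex -1.624 1.261 1.882
endloop
endfacet
facet normal 0.363 0.307 0.880
outer loop
vertex -1.624 1.261 1.882
vertex -1.992 2.965 1.439
vertex -2.239 1.44 2.073
endloop
endfacet
facet normal -0.148 -0.913 0.379
outer loop
vertex -1.624 1.261 1.882
vertex -2.239 1.44 2.073
vertex -2.184 1.138 1.367
endloop
endfacet
facet normal 0.148 0.913 -0.380
outer loop
vertex -1.992 2.965 1.439
vertex -1.936 2.662 0.733
vertex -2.565 2.916 1.099
endloop
endfacet
facet normal -0.493 0.401 0.772
outer loop
vertex -1.992 2.965 1.439
vertex -2.565 2.916 1.099
vertex -2.239 1.44 2.073
endloop
endfacet
facet normal -0.493 0.401 0.772
outer loop
vertex -2.239 1.44 2.073
vertex -2.565 2.916 1.099
vertex -2.812 1.391 1.733
endloop
endfacet
facet normal -0.147 -0.914 0.379
outer loop
vertex -2.239 1.44 2.073
vertex -2.812 1.391 1.733
vertex -2.184 1.138 1.367
endloop
endfacet
facet normal 0.149 0.914 -0.379
outer loop
vertex -2.565 2.916 1.099
vertex -1.936 2.662 0.733
vertex -2.665 2.677 0.483
endloop
endfacet
facet normal -0.978 0.193 0.084
outer loop
vertex -2.565 2.916 1.099
vertex -2.665 2.677 0.483
vertex -2.812 1.391 1.733
endloop
endfacet
facet normal -0.978 0.193 0.084
outer loop
vertex -2.812 1.391 1.733
vertex -2.665 2.677 0.483
vertex -2.912 1.152 1.117
endloop
endfacet
facet normal -0.148 -0.914 0.378
outer loop
vertex -2.812 1.391 1.733
vertex -2.912 1.152 1.117
vertex -2.184 1.138 1.367
endloop
endfacet
facet normal 0.149 0.913 -0.380
outer loop
vertex -2.665 2.677 0.483
vertex -1.936 2.662 0.733
vertex -2.216 2.426 0.056
endloop
endfacet
facet normal -0.726 -0.161 -0.669
outer loop
vertex -2.665 2.677 0.483
vertex -2.216 2.426 0.056
vertex -2.912 1.152 1.117
endloop
endfacet
facet normal -0.726 -0.161 -0.669
outer loop
vertex -2.912 1.152 1.117
vertex -2.216 2.426 0.056
vertex -2.463 0.901 0.69
endloop
endfacet
facet normal -0.148 -0.913 0.381
outer loop
vertex -2.912 1.152 1.117
vertex -2.463 0.901 0.69
vertex -2.184 1.138 1.367
endloop
endfacet
facet normal 0.147 0.914 -0.379
outer loop
vertex -2.216 2.426 0.056
vertex -1.936 2.662 0.733
vertex -1.557 2.354 0.138
endloop
endfacet
facet normal 0.071 -0.393 -0.917
outer loop
vertex -2.216 2.426 0.056
vertex -1.557 2.354 0.138
vertex -2.463 0.901 0.69
endloop
endfacet
facet normal 0.071 -0.393 -0.917
outer loop
vertex -2.463 0.901 0.69
vertex -1.557 2.354 0.138
vertex -1.804 0.829 0.772
endloop
endfacet
facet normal -0.147 -0.913 0.380
outer loop
vertex -2.463 0.901 0.69
vertex -1.804 0.829 0.772
vertex -2.184 1.138 1.367
endloop
endfacet
facet normal 0.148 0.914 -0.379
outer loop
vertex -1.557 2.354 0.138
vertex -1.936 2.662 0.733
vertex -1.184 2.514 0.669
endloop
endfacet
facet normal 0.816 -0.329 -0.474
outer loop
vertex -1.557 2.354 0.138
vertex -1.184 2.514 0.669
vertex -1.804 0.829 0.772
endloop
endfacet
facet normal 0.816 -0.329 -0.474
outer loop
vertex -1.804 0.829 0.772
vertex -1.184 2.514 0.669
vertex -1.431 0.989 1.303
endloop
endfacet
facet normal -0.148 -0.913 0.379
outer loop
vertex -1.804 0.829 0.772
vertex -1.431 0.989 1.303
vertex -2.184 1.138 1.367
endloop
endfacet
facet normal 0.147 0.913 -0.380
outer loop
vertex -1.184 2.514 0.669
vertex -1.936 2.662 0.733
vertex -1.377 2.786 1.248
endloop
endfacet
facet normal 0.946 -0.019 0.324
outer loop
vertex -1.184 2.514 0.669
vertex -1.377 2.786 1.248
vertex -1.431 0.989 1.303
endloop
endfacet
facet normal 0.946 -0.019 0.324
outer loop
vertex -1.431 0.989 1.303
vertex -1.377 2.786 1.248
vertex -1.624 1.261 1.882
endloop
endfacet
facet normal -0.148 -0.913 0.380
outer loop
vertex -1.431 0.989 1.303
vertex -1.624 1.261 1.882
vertex -2.184 1.138 1.367
endloop
endfacet

endsolid


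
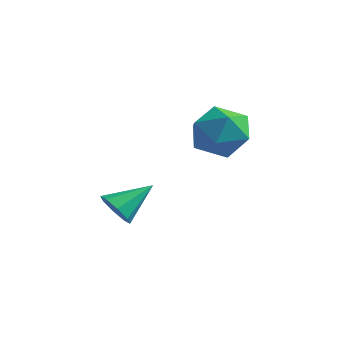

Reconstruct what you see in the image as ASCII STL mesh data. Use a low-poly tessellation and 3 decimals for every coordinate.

solid 
facet normal 0.087 0.993 0.075
outer loop
vertex 3.368 1.852 1.55
vertex 2.393 1.885 2.246
vertex 3.477 1.752 2.74
endloop
endfacet
facet normal 0.726 0.687 -0.009
outer loop
vertex 3.368 1.852 1.55
vertex 3.477 1.752 2.74
vertex 4.13 1.053 2.017
endloop
endfacet
facet normal 0.716 0.320 -0.620
outer loop
vertex 3.368 1.852 1.55
vertex 4.13 1.053 2.017
vertex 3.449 0.754 1.077
endloop
endfacet
facet normal 0.070 0.399 -0.914
outer loop
vertex 3.368 1.852 1.55
vertex 3.449 0.754 1.077
vertex 2.375 1.269 1.219
endloop
endfacet
facet normal -0.318 0.816 -0.484
outer loop
vertex 3.368 1.852 1.55
vertex 2.375 1.269 1.219
vertex 2.393 1.885 2.246
endloop
endfacet
facet normal 0.821 0.223 0.526
outer loop
vertex 4.13 1.053 2.017
vertex 3.477 1.752 2.74
vertex 3.625 0.591 3.001
endloop
endfacet
facet normal -0.213 0.719 0.662
outer loop
vertex 3.477 1.752 2.74
vertex 2.393 1.885 2.246
vertex 2.551 1.106 3.143
endloop
endfacet
facet normal -0.869 0.431 -0.243
outer loop
vertex 2.393 1.885 2.246
vertex 2.375 1.269 1.219
vertex 1.87 0.807 2.203
endloop
endfacet
facet normal -0.240 -0.242 -0.940
outer loop
vertex 2.375 1.269 1.219
vertex 3.449 0.754 1.077
vertex 2.523 0.108 1.48
endloop
endfacet
facet normal 0.804 -0.372 -0.464
outer loop
vertex 3.449 0.754 1.077
vertex 4.13 1.053 2.017
vertex 3.607 -0.025 1.974
endloop
endfacet
facet normal -0.070 -0.399 0.914
outer loop
vertex 2.632 0.008 2.67
vertex 3.625 0.591 3.001
vertex 2.551 1.106 3.143
endloop
endfacet
facet normal -0.716 -0.320 0.620
outer loop
vertex 2.632 0.008 2.67
vertex 2.551 1.106 3.143
vertex 1.87 0.807 2.203
endloop
endfacet
facet normal -0.726 -0.687 0.009
outer loop
vertex 2.632 0.008 2.67
vertex 1.87 0.807 2.203
vertex 2.523 0.108 1.48
endloop
endfacet
facet normal -0.087 -0.993 -0.075
outer loop
vertex 2.632 0.008 2.67
vertex 2.523 0.108 1.48
vertex 3.607 -0.025 1.974
endloop
endfacet
facet normal 0.318 -0.816 0.484
outer loop
vertex 2.632 0.008 2.67
vertex 3.607 -0.025 1.974
vertex 3.625 0.591 3.001
endloop
endfacet
facet normal 0.240 0.242 0.940
outer loop
vertex 2.551 1.106 3.143
vertex 3.625 0.591 3.001
vertex 3.477 1.752 2.74
endloop
endfacet
facet normal -0.804 0.372 0.464
outer loop
vertex 1.87 0.807 2.203
vertex 2.551 1.106 3.143
vertex 2.393 1.885 2.246
endloop
endfacet
facet normal -0.821 -0.223 -0.526
outer loop
vertex 2.523 0.108 1.48
vertex 1.87 0.807 2.203
vertex 2.375 1.269 1.219
endloop
endfacet
facet normal 0.213 -0.719 -0.662
outer loop
vertex 3.607 -0.025 1.974
vertex 2.523 0.108 1.48
vertex 3.449 0.754 1.077
endloop
endfacet
facet normal 0.869 -0.431 0.243
outer loop
vertex 3.625 0.591 3.001
vertex 3.607 -0.025 1.974
vertex 4.13 1.053 2.017
endloop
endfacet
facet normal -0.319 -0.774 -0.547
outer loop
vertex 0.412 -0.921 -2.09
vertex -0.345 -0.735 -1.911
vertex 0.164 -0.533 -2.494
endloop
endfacet
facet normal 0.913 0.315 -0.258
outer loop
vertex 0.412 -0.921 -2.09
vertex 0.164 -0.533 -2.494
vertex 0.205 0.595 -0.969
endloop
endfacet
facet normal -0.320 -0.773 -0.547
outer loop
vertex 0.164 -0.533 -2.494
vertex -0.345 -0.735 -1.911
vertex -0.382 -0.263 -2.556
endloop
endfacet
facet normal 0.420 0.724 -0.547
outer loop
vertex 0.164 -0.533 -2.494
vertex -0.382 -0.263 -2.556
vertex 0.205 0.595 -0.969
endloop
endfacet
facet normal -0.320 -0.773 -0.548
outer loop
vertex -0.382 -0.263 -2.556
vertex -0.345 -0.735 -1.911
vertex -0.906 -0.27 -2.24
endloop
endfacet
facet normal -0.246 0.888 -0.389
outer loop
vertex -0.382 -0.263 -2.556
vertex -0.906 -0.27 -2.24
vertex 0.205 0.595 -0.969
endloop
endfacet
facet normal -0.320 -0.773 -0.548
outer loop
vertex -0.906 -0.27 -2.24
vertex -0.345 -0.735 -1.911
vertex -1.102 -0.549 -1.732
endloop
endfacet
facet normal -0.693 0.710 0.123
outer loop
vertex -0.906 -0.27 -2.24
vertex -1.102 -0.549 -1.732
vertex 0.205 0.595 -0.969
endloop
endfacet
facet normal -0.319 -0.774 -0.547
outer loop
vertex -1.102 -0.549 -1.732
vertex -0.345 -0.735 -1.911
vertex -0.854 -0.937 -1.328
endloop
endfacet
facet normal -0.661 0.295 0.690
outer loop
vertex -1.102 -0.549 -1.732
vertex -0.854 -0.937 -1.328
vertex 0.205 0.595 -0.969
endloop
endfacet
facet normal -0.320 -0.773 -0.547
outer loop
vertex -0.854 -0.937 -1.328
vertex -0.345 -0.735 -1.911
vertex -0.308 -1.207 -1.266
endloop
endfacet
facet normal -0.167 -0.114 0.979
outer loop
vertex -0.854 -0.937 -1.328
vertex -0.308 -1.207 -1.266
vertex 0.205 0.595 -0.969
endloop
endfacet
facet normal -0.320 -0.773 -0.548
outer loop
vertex -0.308 -1.207 -1.266
vertex -0.345 -0.735 -1.911
vertex 0.216 -1.2 -1.582
endloop
endfacet
facet normal 0.499 -0.277 0.821
outer loop
vertex -0.308 -1.207 -1.266
vertex 0.216 -1.2 -1.582
vertex 0.205 0.595 -0.969
endloop
endfacet
facet normal -0.320 -0.773 -0.548
outer loop
vertex 0.216 -1.2 -1.582
vertex -0.345 -0.735 -1.911
vertex 0.412 -0.921 -2.09
endloop
endfacet
facet normal 0.946 -0.100 0.310
outer loop
vertex 0.216 -1.2 -1.582
vertex 0.412 -0.921 -2.09
vertex 0.205 0.595 -0.969
endloop
endfacet

endsolid


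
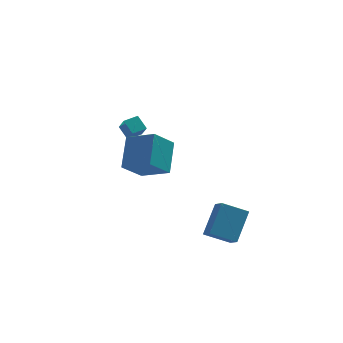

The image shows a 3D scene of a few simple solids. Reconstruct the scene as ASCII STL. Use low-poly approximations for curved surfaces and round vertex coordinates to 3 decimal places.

solid 
facet normal -0.921 -0.372 -0.118
outer loop
vertex -1.103 1.632 1.213
vertex -1.483 2.368 1.859
vertex -1.272 2.339 0.309
endloop
endfacet
facet normal 0.361 -0.700 -0.615
outer loop
vertex -0.397 2.692 0.421
vertex -1.103 1.632 1.213
vertex -1.272 2.339 0.309
endloop
endfacet
facet normal -0.921 -0.372 -0.118
outer loop
vertex -1.272 2.339 0.309
vertex -1.483 2.368 1.859
vertex -1.652 3.074 0.954
endloop
endfacet
facet normal -0.146 0.609 -0.780
outer loop
vertex -1.652 3.074 0.954
vertex -0.397 2.692 0.421
vertex -1.272 2.339 0.309
endloop
endfacet
facet normal 0.146 -0.609 0.780
outer loop
vertex -1.103 1.632 1.213
vertex -0.608 2.721 1.971
vertex -1.483 2.368 1.859
endloop
endfacet
facet normal 0.363 -0.701 -0.614
outer loop
vertex -0.228 1.986 1.326
vertex -1.103 1.632 1.213
vertex -0.397 2.692 0.421
endloop
endfacet
facet normal 0.146 -0.609 0.780
outer loop
vertex -0.228 1.986 1.326
vertex -0.608 2.721 1.971
vertex -1.103 1.632 1.213
endloop
endfacet
facet normal -0.362 0.701 0.615
outer loop
vertex -1.483 2.368 1.859
vertex -0.608 2.721 1.971
vertex -1.652 3.074 0.954
endloop
endfacet
facet normal -0.146 0.609 -0.780
outer loop
vertex -0.777 3.428 1.067
vertex -0.397 2.692 0.421
vertex -1.652 3.074 0.954
endloop
endfacet
facet normal -0.363 0.700 0.615
outer loop
vertex -1.652 3.074 0.954
vertex -0.608 2.721 1.971
vertex -0.777 3.428 1.067
endloop
endfacet
facet normal 0.921 0.372 0.118
outer loop
vertex -0.777 3.428 1.067
vertex -0.228 1.986 1.326
vertex -0.397 2.692 0.421
endloop
endfacet
facet normal 0.921 0.372 0.119
outer loop
vertex -0.608 2.721 1.971
vertex -0.228 1.986 1.326
vertex -0.777 3.428 1.067
endloop
endfacet
facet normal -0.710 0.576 -0.405
outer loop
vertex -2.204 -2.9 3.796
vertex -1.027 -2.298 2.59
vertex -2.742 -4.487 2.481
endloop
endfacet
facet normal -0.657 -0.336 0.675
outer loop
vertex -1.393 -5.582 3.25
vertex -2.204 -2.9 3.796
vertex -2.742 -4.487 2.481
endloop
endfacet
facet normal -0.710 0.576 -0.405
outer loop
vertex -2.742 -4.487 2.481
vertex -1.027 -2.298 2.59
vertex -1.564 -3.885 1.274
endloop
endfacet
facet normal -0.252 -0.745 -0.618
outer loop
vertex -1.564 -3.885 1.274
vertex -1.393 -5.582 3.25
vertex -2.742 -4.487 2.481
endloop
endfacet
facet normal 0.252 0.745 0.618
outer loop
vertex -2.204 -2.9 3.796
vertex 0.322 -3.393 3.359
vertex -1.027 -2.298 2.59
endloop
endfacet
facet normal -0.658 -0.336 0.674
outer loop
vertex -0.856 -3.995 4.566
vertex -2.204 -2.9 3.796
vertex -1.393 -5.582 3.25
endloop
endfacet
facet normal 0.252 0.745 0.618
outer loop
vertex -0.856 -3.995 4.566
vertex 0.322 -3.393 3.359
vertex -2.204 -2.9 3.796
endloop
endfacet
facet normal 0.657 0.337 -0.674
outer loop
vertex -1.027 -2.298 2.59
vertex 0.322 -3.393 3.359
vertex -1.564 -3.885 1.274
endloop
endfacet
facet normal -0.252 -0.745 -0.618
outer loop
vertex -0.216 -4.98 2.044
vertex -1.393 -5.582 3.25
vertex -1.564 -3.885 1.274
endloop
endfacet
facet normal 0.658 0.336 -0.674
outer loop
vertex -1.564 -3.885 1.274
vertex 0.322 -3.393 3.359
vertex -0.216 -4.98 2.044
endloop
endfacet
facet normal 0.710 -0.576 0.405
outer loop
vertex -0.216 -4.98 2.044
vertex -0.856 -3.995 4.566
vertex -1.393 -5.582 3.25
endloop
endfacet
facet normal 0.710 -0.576 0.405
outer loop
vertex 0.322 -3.393 3.359
vertex -0.856 -3.995 4.566
vertex -0.216 -4.98 2.044
endloop
endfacet
facet normal -0.888 0.155 0.432
outer loop
vertex 3.018 -3.348 -1.896
vertex 2.844 -2.43 -2.583
vertex 2.063 -4.649 -3.391
endloop
endfacet
facet normal 0.150 -0.791 0.593
outer loop
vertex 3.556 -4.91 -4.117
vertex 3.018 -3.348 -1.896
vertex 2.063 -4.649 -3.391
endloop
endfacet
facet normal -0.888 0.155 0.432
outer loop
vertex 2.063 -4.649 -3.391
vertex 2.844 -2.43 -2.583
vertex 1.889 -3.731 -4.078
endloop
endfacet
facet normal -0.434 -0.591 -0.680
outer loop
vertex 1.889 -3.731 -4.078
vertex 3.556 -4.91 -4.117
vertex 2.063 -4.649 -3.391
endloop
endfacet
facet normal 0.434 0.591 0.680
outer loop
vertex 3.018 -3.348 -1.896
vertex 4.337 -2.691 -3.309
vertex 2.844 -2.43 -2.583
endloop
endfacet
facet normal 0.150 -0.791 0.593
outer loop
vertex 4.511 -3.609 -2.622
vertex 3.018 -3.348 -1.896
vertex 3.556 -4.91 -4.117
endloop
endfacet
facet normal 0.434 0.591 0.680
outer loop
vertex 4.511 -3.609 -2.622
vertex 4.337 -2.691 -3.309
vertex 3.018 -3.348 -1.896
endloop
endfacet
facet normal -0.150 0.791 -0.593
outer loop
vertex 2.844 -2.43 -2.583
vertex 4.337 -2.691 -3.309
vertex 1.889 -3.731 -4.078
endloop
endfacet
facet normal -0.434 -0.591 -0.680
outer loop
vertex 3.382 -3.992 -4.804
vertex 3.556 -4.91 -4.117
vertex 1.889 -3.731 -4.078
endloop
endfacet
facet normal -0.150 0.791 -0.593
outer loop
vertex 1.889 -3.731 -4.078
vertex 4.337 -2.691 -3.309
vertex 3.382 -3.992 -4.804
endloop
endfacet
facet normal 0.888 -0.155 -0.432
outer loop
vertex 3.382 -3.992 -4.804
vertex 4.511 -3.609 -2.622
vertex 3.556 -4.91 -4.117
endloop
endfacet
facet normal 0.888 -0.155 -0.432
outer loop
vertex 4.337 -2.691 -3.309
vertex 4.511 -3.609 -2.622
vertex 3.382 -3.992 -4.804
endloop
endfacet

endsolid


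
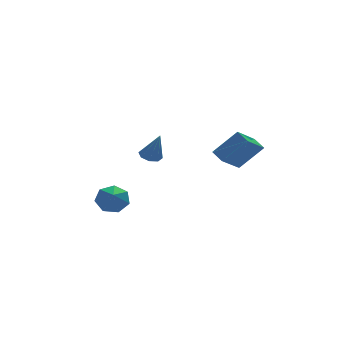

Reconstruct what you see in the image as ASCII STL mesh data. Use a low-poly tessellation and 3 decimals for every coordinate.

solid 
facet normal 0.249 0.810 -0.530
outer loop
vertex -2.45 -1.916 -1.79
vertex -3.394 -1.927 -2.25
vertex -3.101 -1.439 -1.367
endloop
endfacet
facet normal 0.464 -0.142 0.874
outer loop
vertex -2.45 -1.916 -1.79
vertex -3.101 -1.439 -1.367
vertex -3.846 -3.393 -1.29
endloop
endfacet
facet normal 0.249 0.810 -0.531
outer loop
vertex -3.101 -1.439 -1.367
vertex -3.394 -1.927 -2.25
vertex -3.973 -1.329 -1.609
endloop
endfacet
facet normal -0.249 0.133 0.959
outer loop
vertex -3.101 -1.439 -1.367
vertex -3.973 -1.329 -1.609
vertex -3.846 -3.393 -1.29
endloop
endfacet
facet normal 0.249 0.810 -0.531
outer loop
vertex -3.973 -1.329 -1.609
vertex -3.394 -1.927 -2.25
vertex -4.409 -1.669 -2.333
endloop
endfacet
facet normal -0.862 0.025 0.507
outer loop
vertex -3.973 -1.329 -1.609
vertex -4.409 -1.669 -2.333
vertex -3.846 -3.393 -1.29
endloop
endfacet
facet normal 0.249 0.810 -0.530
outer loop
vertex -4.409 -1.669 -2.333
vertex -3.394 -1.927 -2.25
vertex -4.081 -2.203 -2.995
endloop
endfacet
facet normal -0.912 -0.384 -0.142
outer loop
vertex -4.409 -1.669 -2.333
vertex -4.081 -2.203 -2.995
vertex -3.846 -3.393 -1.29
endloop
endfacet
facet normal 0.250 0.810 -0.530
outer loop
vertex -4.081 -2.203 -2.995
vertex -3.394 -1.927 -2.25
vertex -3.236 -2.529 -3.095
endloop
endfacet
facet normal -0.363 -0.787 -0.499
outer loop
vertex -4.081 -2.203 -2.995
vertex -3.236 -2.529 -3.095
vertex -3.846 -3.393 -1.29
endloop
endfacet
facet normal 0.249 0.810 -0.531
outer loop
vertex -3.236 -2.529 -3.095
vertex -3.394 -1.927 -2.25
vertex -2.51 -2.401 -2.559
endloop
endfacet
facet normal 0.373 -0.880 -0.295
outer loop
vertex -3.236 -2.529 -3.095
vertex -2.51 -2.401 -2.559
vertex -3.846 -3.393 -1.29
endloop
endfacet
facet normal 0.249 0.810 -0.530
outer loop
vertex -2.51 -2.401 -2.559
vertex -3.394 -1.927 -2.25
vertex -2.45 -1.916 -1.79
endloop
endfacet
facet normal 0.741 -0.593 0.316
outer loop
vertex -2.51 -2.401 -2.559
vertex -2.45 -1.916 -1.79
vertex -3.846 -3.393 -1.29
endloop
endfacet
facet normal -0.654 0.190 -0.732
outer loop
vertex 2.313 -3.31 1.279
vertex 3.804 -2.373 0.19
vertex 2.549 -4.198 0.837
endloop
endfacet
facet normal -0.720 -0.453 0.526
outer loop
vertex 3.956 -4.607 2.41
vertex 2.313 -3.31 1.279
vertex 2.549 -4.198 0.837
endloop
endfacet
facet normal -0.654 0.190 -0.732
outer loop
vertex 2.549 -4.198 0.837
vertex 3.804 -2.373 0.19
vertex 4.04 -3.261 -0.252
endloop
endfacet
facet normal 0.231 -0.871 -0.433
outer loop
vertex 4.04 -3.261 -0.252
vertex 3.956 -4.607 2.41
vertex 2.549 -4.198 0.837
endloop
endfacet
facet normal -0.231 0.871 0.433
outer loop
vertex 2.313 -3.31 1.279
vertex 5.211 -2.782 1.763
vertex 3.804 -2.373 0.19
endloop
endfacet
facet normal -0.720 -0.453 0.526
outer loop
vertex 3.72 -3.719 2.852
vertex 2.313 -3.31 1.279
vertex 3.956 -4.607 2.41
endloop
endfacet
facet normal -0.231 0.871 0.433
outer loop
vertex 3.72 -3.719 2.852
vertex 5.211 -2.782 1.763
vertex 2.313 -3.31 1.279
endloop
endfacet
facet normal 0.720 0.453 -0.526
outer loop
vertex 3.804 -2.373 0.19
vertex 5.211 -2.782 1.763
vertex 4.04 -3.261 -0.252
endloop
endfacet
facet normal 0.231 -0.871 -0.433
outer loop
vertex 5.447 -3.67 1.321
vertex 3.956 -4.607 2.41
vertex 4.04 -3.261 -0.252
endloop
endfacet
facet normal 0.720 0.453 -0.526
outer loop
vertex 4.04 -3.261 -0.252
vertex 5.211 -2.782 1.763
vertex 5.447 -3.67 1.321
endloop
endfacet
facet normal 0.654 -0.190 0.732
outer loop
vertex 5.447 -3.67 1.321
vertex 3.72 -3.719 2.852
vertex 3.956 -4.607 2.41
endloop
endfacet
facet normal 0.654 -0.190 0.732
outer loop
vertex 5.211 -2.782 1.763
vertex 3.72 -3.719 2.852
vertex 5.447 -3.67 1.321
endloop
endfacet
facet normal -0.164 0.383 -0.909
outer loop
vertex 0.281 -0.456 0.067
vertex -0.383 -0.194 0.297
vertex 0.317 0.074 0.284
endloop
endfacet
facet normal 0.984 -0.121 0.132
outer loop
vertex 0.281 -0.456 0.067
vertex 0.317 0.074 0.284
vertex -0.057 -0.966 2.123
endloop
endfacet
facet normal -0.164 0.384 -0.909
outer loop
vertex 0.317 0.074 0.284
vertex -0.383 -0.194 0.297
vertex -0.057 0.447 0.509
endloop
endfacet
facet normal 0.754 0.495 0.433
outer loop
vertex 0.317 0.074 0.284
vertex -0.057 0.447 0.509
vertex -0.057 -0.966 2.123
endloop
endfacet
facet normal -0.163 0.384 -0.909
outer loop
vertex -0.057 0.447 0.509
vertex -0.383 -0.194 0.297
vertex -0.622 0.444 0.609
endloop
endfacet
facet normal 0.112 0.748 0.655
outer loop
vertex -0.057 0.447 0.509
vertex -0.622 0.444 0.609
vertex -0.057 -0.966 2.123
endloop
endfacet
facet normal -0.162 0.384 -0.909
outer loop
vertex -0.622 0.444 0.609
vertex -0.383 -0.194 0.297
vertex -1.047 0.068 0.526
endloop
endfacet
facet normal -0.563 0.489 0.666
outer loop
vertex -0.622 0.444 0.609
vertex -1.047 0.068 0.526
vertex -0.057 -0.966 2.123
endloop
endfacet
facet normal -0.162 0.384 -0.909
outer loop
vertex -1.047 0.068 0.526
vertex -0.383 -0.194 0.297
vertex -1.084 -0.462 0.309
endloop
endfacet
facet normal -0.878 -0.128 0.462
outer loop
vertex -1.047 0.068 0.526
vertex -1.084 -0.462 0.309
vertex -0.057 -0.966 2.123
endloop
endfacet
facet normal -0.163 0.385 -0.909
outer loop
vertex -1.084 -0.462 0.309
vertex -0.383 -0.194 0.297
vertex -0.71 -0.835 0.084
endloop
endfacet
facet normal -0.647 -0.745 0.159
outer loop
vertex -1.084 -0.462 0.309
vertex -0.71 -0.835 0.084
vertex -0.057 -0.966 2.123
endloop
endfacet
facet normal -0.162 0.385 -0.909
outer loop
vertex -0.71 -0.835 0.084
vertex -0.383 -0.194 0.297
vertex -0.145 -0.833 -0.016
endloop
endfacet
facet normal -0.007 -0.998 -0.062
outer loop
vertex -0.71 -0.835 0.084
vertex -0.145 -0.833 -0.016
vertex -0.057 -0.966 2.123
endloop
endfacet
facet normal -0.163 0.384 -0.909
outer loop
vertex -0.145 -0.833 -0.016
vertex -0.383 -0.194 0.297
vertex 0.281 -0.456 0.067
endloop
endfacet
facet normal 0.669 -0.740 -0.074
outer loop
vertex -0.145 -0.833 -0.016
vertex 0.281 -0.456 0.067
vertex -0.057 -0.966 2.123
endloop
endfacet

endsolid


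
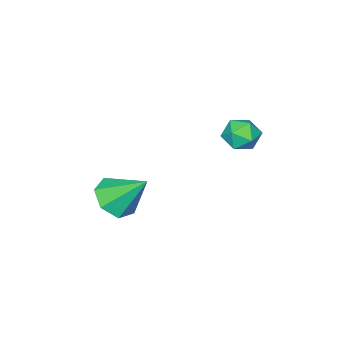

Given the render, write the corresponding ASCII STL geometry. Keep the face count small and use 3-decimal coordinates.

solid 
facet normal -0.712 0.336 0.617
outer loop
vertex -2.876 0.711 -1.765
vertex -2.978 0.047 -1.521
vertex -2.501 0.476 -1.204
endloop
endfacet
facet normal -0.220 0.839 0.498
outer loop
vertex -2.876 0.711 -1.765
vertex -2.501 0.476 -1.204
vertex -2.179 0.862 -1.712
endloop
endfacet
facet normal -0.193 0.960 -0.203
outer loop
vertex -2.876 0.711 -1.765
vertex -2.179 0.862 -1.712
vertex -2.456 0.673 -2.343
endloop
endfacet
facet normal -0.668 0.533 -0.520
outer loop
vertex -2.876 0.711 -1.765
vertex -2.456 0.673 -2.343
vertex -2.95 0.169 -2.225
endloop
endfacet
facet normal -0.989 0.147 -0.014
outer loop
vertex -2.876 0.711 -1.765
vertex -2.95 0.169 -2.225
vertex -2.978 0.047 -1.521
endloop
endfacet
facet normal 0.414 0.579 0.702
outer loop
vertex -2.179 0.862 -1.712
vertex -2.501 0.476 -1.204
vertex -1.85 0.291 -1.435
endloop
endfacet
facet normal -0.383 -0.234 0.893
outer loop
vertex -2.501 0.476 -1.204
vertex -2.978 0.047 -1.521
vertex -2.344 -0.213 -1.317
endloop
endfacet
facet normal -0.832 -0.541 -0.127
outer loop
vertex -2.978 0.047 -1.521
vertex -2.95 0.169 -2.225
vertex -2.621 -0.402 -1.948
endloop
endfacet
facet normal -0.312 0.084 -0.946
outer loop
vertex -2.95 0.169 -2.225
vertex -2.456 0.673 -2.343
vertex -2.299 -0.016 -2.456
endloop
endfacet
facet normal 0.458 0.776 -0.433
outer loop
vertex -2.456 0.673 -2.343
vertex -2.179 0.862 -1.712
vertex -1.822 0.413 -2.139
endloop
endfacet
facet normal 0.668 -0.533 0.520
outer loop
vertex -1.924 -0.251 -1.895
vertex -1.85 0.291 -1.435
vertex -2.344 -0.213 -1.317
endloop
endfacet
facet normal 0.193 -0.960 0.203
outer loop
vertex -1.924 -0.251 -1.895
vertex -2.344 -0.213 -1.317
vertex -2.621 -0.402 -1.948
endloop
endfacet
facet normal 0.220 -0.839 -0.498
outer loop
vertex -1.924 -0.251 -1.895
vertex -2.621 -0.402 -1.948
vertex -2.299 -0.016 -2.456
endloop
endfacet
facet normal 0.712 -0.336 -0.617
outer loop
vertex -1.924 -0.251 -1.895
vertex -2.299 -0.016 -2.456
vertex -1.822 0.413 -2.139
endloop
endfacet
facet normal 0.989 -0.147 0.014
outer loop
vertex -1.924 -0.251 -1.895
vertex -1.822 0.413 -2.139
vertex -1.85 0.291 -1.435
endloop
endfacet
facet normal 0.312 -0.084 0.946
outer loop
vertex -2.344 -0.213 -1.317
vertex -1.85 0.291 -1.435
vertex -2.501 0.476 -1.204
endloop
endfacet
facet normal -0.458 -0.776 0.433
outer loop
vertex -2.621 -0.402 -1.948
vertex -2.344 -0.213 -1.317
vertex -2.978 0.047 -1.521
endloop
endfacet
facet normal -0.414 -0.579 -0.702
outer loop
vertex -2.299 -0.016 -2.456
vertex -2.621 -0.402 -1.948
vertex -2.95 0.169 -2.225
endloop
endfacet
facet normal 0.383 0.234 -0.893
outer loop
vertex -1.822 0.413 -2.139
vertex -2.299 -0.016 -2.456
vertex -2.456 0.673 -2.343
endloop
endfacet
facet normal 0.832 0.541 0.127
outer loop
vertex -1.85 0.291 -1.435
vertex -1.822 0.413 -2.139
vertex -2.179 0.862 -1.712
endloop
endfacet
facet normal 0.208 -0.658 -0.723
outer loop
vertex 2.118 -1.984 -3.174
vertex 1.549 -1.597 -3.69
vertex 2.388 -1.433 -3.598
endloop
endfacet
facet normal 0.732 0.152 0.664
outer loop
vertex 2.118 -1.984 -3.174
vertex 2.388 -1.433 -3.598
vertex 1.211 -0.523 -2.51
endloop
endfacet
facet normal 0.208 -0.658 -0.724
outer loop
vertex 2.388 -1.433 -3.598
vertex 1.549 -1.597 -3.69
vertex 2.027 -1.005 -4.091
endloop
endfacet
facet normal 0.679 0.723 0.130
outer loop
vertex 2.388 -1.433 -3.598
vertex 2.027 -1.005 -4.091
vertex 1.211 -0.523 -2.51
endloop
endfacet
facet normal 0.208 -0.658 -0.724
outer loop
vertex 2.027 -1.005 -4.091
vertex 1.549 -1.597 -3.69
vertex 1.305 -1.023 -4.282
endloop
endfacet
facet normal 0.047 0.962 -0.269
outer loop
vertex 2.027 -1.005 -4.091
vertex 1.305 -1.023 -4.282
vertex 1.211 -0.523 -2.51
endloop
endfacet
facet normal 0.207 -0.659 -0.724
outer loop
vertex 1.305 -1.023 -4.282
vertex 1.549 -1.597 -3.69
vertex 0.767 -1.473 -4.026
endloop
endfacet
facet normal -0.687 0.689 -0.231
outer loop
vertex 1.305 -1.023 -4.282
vertex 0.767 -1.473 -4.026
vertex 1.211 -0.523 -2.51
endloop
endfacet
facet normal 0.206 -0.659 -0.723
outer loop
vertex 0.767 -1.473 -4.026
vertex 1.549 -1.597 -3.69
vertex 0.818 -2.016 -3.517
endloop
endfacet
facet normal -0.970 0.110 0.215
outer loop
vertex 0.767 -1.473 -4.026
vertex 0.818 -2.016 -3.517
vertex 1.211 -0.523 -2.51
endloop
endfacet
facet normal 0.206 -0.659 -0.724
outer loop
vertex 0.818 -2.016 -3.517
vertex 1.549 -1.597 -3.69
vertex 1.419 -2.244 -3.138
endloop
endfacet
facet normal -0.590 -0.339 0.733
outer loop
vertex 0.818 -2.016 -3.517
vertex 1.419 -2.244 -3.138
vertex 1.211 -0.523 -2.51
endloop
endfacet
facet normal 0.208 -0.659 -0.723
outer loop
vertex 1.419 -2.244 -3.138
vertex 1.549 -1.597 -3.69
vertex 2.118 -1.984 -3.174
endloop
endfacet
facet normal 0.167 -0.320 0.933
outer loop
vertex 1.419 -2.244 -3.138
vertex 2.118 -1.984 -3.174
vertex 1.211 -0.523 -2.51
endloop
endfacet

endsolid


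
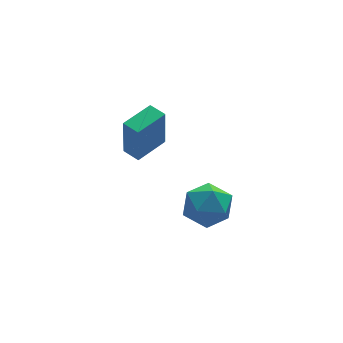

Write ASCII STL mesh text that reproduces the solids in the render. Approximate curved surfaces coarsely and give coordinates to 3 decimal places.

solid 
facet normal -0.105 0.401 0.910
outer loop
vertex -2.171 -2.351 -3.253
vertex -1.331 -2.935 -2.898
vertex -1.167 -1.949 -3.314
endloop
endfacet
facet normal -0.319 0.857 0.404
outer loop
vertex -2.171 -2.351 -3.253
vertex -1.167 -1.949 -3.314
vertex -1.855 -1.815 -4.14
endloop
endfacet
facet normal -0.839 0.543 0.030
outer loop
vertex -2.171 -2.351 -3.253
vertex -1.855 -1.815 -4.14
vertex -2.444 -2.719 -4.235
endloop
endfacet
facet normal -0.947 -0.107 0.303
outer loop
vertex -2.171 -2.351 -3.253
vertex -2.444 -2.719 -4.235
vertex -2.12 -3.412 -3.467
endloop
endfacet
facet normal -0.494 -0.195 0.848
outer loop
vertex -2.171 -2.351 -3.253
vertex -2.12 -3.412 -3.467
vertex -1.331 -2.935 -2.898
endloop
endfacet
facet normal 0.231 0.972 -0.035
outer loop
vertex -1.855 -1.815 -4.14
vertex -1.167 -1.949 -3.314
vertex -0.82 -2.068 -4.333
endloop
endfacet
facet normal 0.576 0.234 0.783
outer loop
vertex -1.167 -1.949 -3.314
vertex -1.331 -2.935 -2.898
vertex -0.496 -2.761 -3.565
endloop
endfacet
facet normal -0.051 -0.729 0.682
outer loop
vertex -1.331 -2.935 -2.898
vertex -2.12 -3.412 -3.467
vertex -1.085 -3.665 -3.66
endloop
endfacet
facet normal -0.785 -0.587 -0.199
outer loop
vertex -2.12 -3.412 -3.467
vertex -2.444 -2.719 -4.235
vertex -1.773 -3.531 -4.486
endloop
endfacet
facet normal -0.610 0.465 -0.642
outer loop
vertex -2.444 -2.719 -4.235
vertex -1.855 -1.815 -4.14
vertex -1.609 -2.545 -4.902
endloop
endfacet
facet normal 0.947 0.107 -0.303
outer loop
vertex -0.769 -3.129 -4.547
vertex -0.82 -2.068 -4.333
vertex -0.496 -2.761 -3.565
endloop
endfacet
facet normal 0.839 -0.543 -0.030
outer loop
vertex -0.769 -3.129 -4.547
vertex -0.496 -2.761 -3.565
vertex -1.085 -3.665 -3.66
endloop
endfacet
facet normal 0.319 -0.857 -0.404
outer loop
vertex -0.769 -3.129 -4.547
vertex -1.085 -3.665 -3.66
vertex -1.773 -3.531 -4.486
endloop
endfacet
facet normal 0.105 -0.401 -0.910
outer loop
vertex -0.769 -3.129 -4.547
vertex -1.773 -3.531 -4.486
vertex -1.609 -2.545 -4.902
endloop
endfacet
facet normal 0.494 0.195 -0.848
outer loop
vertex -0.769 -3.129 -4.547
vertex -1.609 -2.545 -4.902
vertex -0.82 -2.068 -4.333
endloop
endfacet
facet normal 0.785 0.587 0.199
outer loop
vertex -0.496 -2.761 -3.565
vertex -0.82 -2.068 -4.333
vertex -1.167 -1.949 -3.314
endloop
endfacet
facet normal 0.610 -0.465 0.642
outer loop
vertex -1.085 -3.665 -3.66
vertex -0.496 -2.761 -3.565
vertex -1.331 -2.935 -2.898
endloop
endfacet
facet normal -0.231 -0.972 0.035
outer loop
vertex -1.773 -3.531 -4.486
vertex -1.085 -3.665 -3.66
vertex -2.12 -3.412 -3.467
endloop
endfacet
facet normal -0.576 -0.234 -0.783
outer loop
vertex -1.609 -2.545 -4.902
vertex -1.773 -3.531 -4.486
vertex -2.444 -2.719 -4.235
endloop
endfacet
facet normal 0.051 0.729 -0.682
outer loop
vertex -0.82 -2.068 -4.333
vertex -1.609 -2.545 -4.902
vertex -1.855 -1.815 -4.14
endloop
endfacet
facet normal -0.872 -0.472 -0.127
outer loop
vertex -3.057 1.03 -2.219
vertex -3.451 1.731 -2.119
vertex -2.951 1.381 -4.256
endloop
endfacet
facet normal 0.487 -0.865 -0.124
outer loop
vertex -1.609 2.109 -4.061
vertex -3.057 1.03 -2.219
vertex -2.951 1.381 -4.256
endloop
endfacet
facet normal -0.872 -0.474 -0.126
outer loop
vertex -2.951 1.381 -4.256
vertex -3.451 1.731 -2.119
vertex -3.346 2.081 -4.156
endloop
endfacet
facet normal 0.051 0.169 -0.984
outer loop
vertex -3.346 2.081 -4.156
vertex -1.609 2.109 -4.061
vertex -2.951 1.381 -4.256
endloop
endfacet
facet normal -0.051 -0.169 0.984
outer loop
vertex -3.057 1.03 -2.219
vertex -2.109 2.459 -1.924
vertex -3.451 1.731 -2.119
endloop
endfacet
facet normal 0.487 -0.865 -0.123
outer loop
vertex -1.714 1.759 -2.024
vertex -3.057 1.03 -2.219
vertex -1.609 2.109 -4.061
endloop
endfacet
facet normal -0.051 -0.169 0.984
outer loop
vertex -1.714 1.759 -2.024
vertex -2.109 2.459 -1.924
vertex -3.057 1.03 -2.219
endloop
endfacet
facet normal -0.487 0.865 0.123
outer loop
vertex -3.451 1.731 -2.119
vertex -2.109 2.459 -1.924
vertex -3.346 2.081 -4.156
endloop
endfacet
facet normal 0.051 0.169 -0.984
outer loop
vertex -2.003 2.81 -3.961
vertex -1.609 2.109 -4.061
vertex -3.346 2.081 -4.156
endloop
endfacet
facet normal -0.487 0.864 0.124
outer loop
vertex -3.346 2.081 -4.156
vertex -2.109 2.459 -1.924
vertex -2.003 2.81 -3.961
endloop
endfacet
facet normal 0.872 0.472 0.126
outer loop
vertex -2.003 2.81 -3.961
vertex -1.714 1.759 -2.024
vertex -1.609 2.109 -4.061
endloop
endfacet
facet normal 0.872 0.474 0.127
outer loop
vertex -2.109 2.459 -1.924
vertex -1.714 1.759 -2.024
vertex -2.003 2.81 -3.961
endloop
endfacet

endsolid
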